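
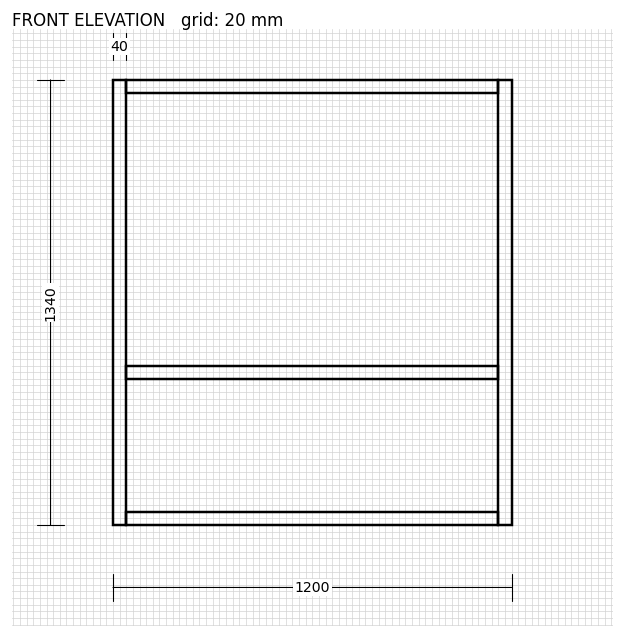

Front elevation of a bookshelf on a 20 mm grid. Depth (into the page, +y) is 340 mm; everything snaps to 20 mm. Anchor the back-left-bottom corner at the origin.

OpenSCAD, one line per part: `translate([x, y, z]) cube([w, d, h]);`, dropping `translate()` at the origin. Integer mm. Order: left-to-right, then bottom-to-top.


cube([40, 340, 1340]);
translate([40, 0, 0]) cube([1120, 340, 40]);
translate([40, 0, 440]) cube([1120, 340, 40]);
translate([40, 0, 1300]) cube([1120, 340, 40]);
translate([1160, 0, 0]) cube([40, 340, 1340]);


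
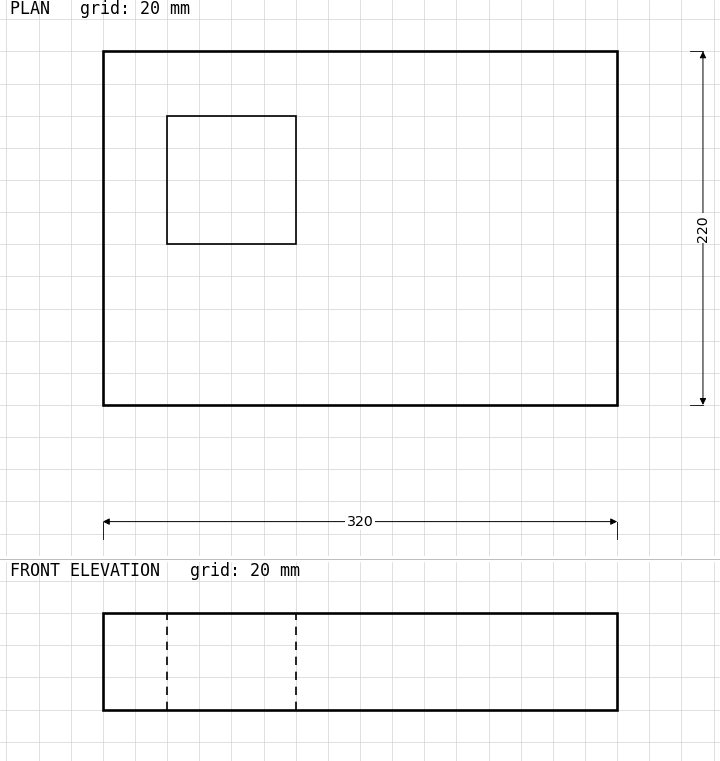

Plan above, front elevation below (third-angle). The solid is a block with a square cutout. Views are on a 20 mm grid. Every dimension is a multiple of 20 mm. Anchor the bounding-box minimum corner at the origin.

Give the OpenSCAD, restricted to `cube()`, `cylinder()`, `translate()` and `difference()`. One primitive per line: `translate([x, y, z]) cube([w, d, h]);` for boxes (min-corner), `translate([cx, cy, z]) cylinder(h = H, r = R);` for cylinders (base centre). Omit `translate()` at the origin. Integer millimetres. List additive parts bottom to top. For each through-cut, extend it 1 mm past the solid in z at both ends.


difference() {
  cube([320, 220, 60]);
  translate([40, 100, -1]) cube([80, 80, 62]);
}


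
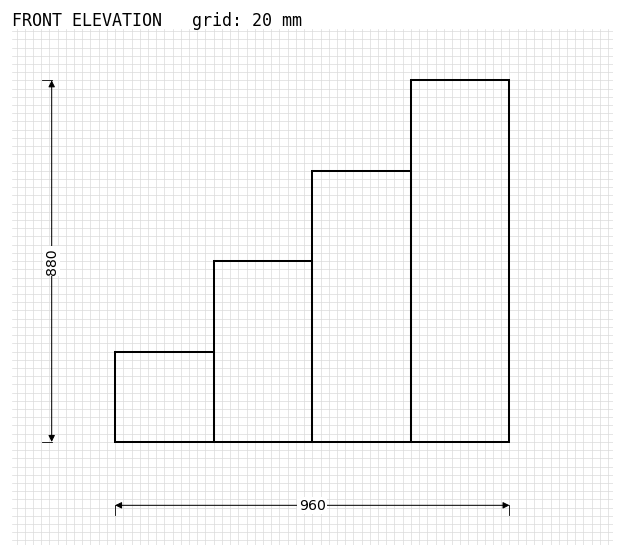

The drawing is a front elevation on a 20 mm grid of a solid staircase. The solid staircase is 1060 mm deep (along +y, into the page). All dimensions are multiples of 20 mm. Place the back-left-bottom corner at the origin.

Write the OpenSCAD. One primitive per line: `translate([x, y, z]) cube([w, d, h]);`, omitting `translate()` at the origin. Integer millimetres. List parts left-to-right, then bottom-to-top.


cube([240, 1060, 220]);
translate([240, 0, 0]) cube([240, 1060, 440]);
translate([480, 0, 0]) cube([240, 1060, 660]);
translate([720, 0, 0]) cube([240, 1060, 880]);


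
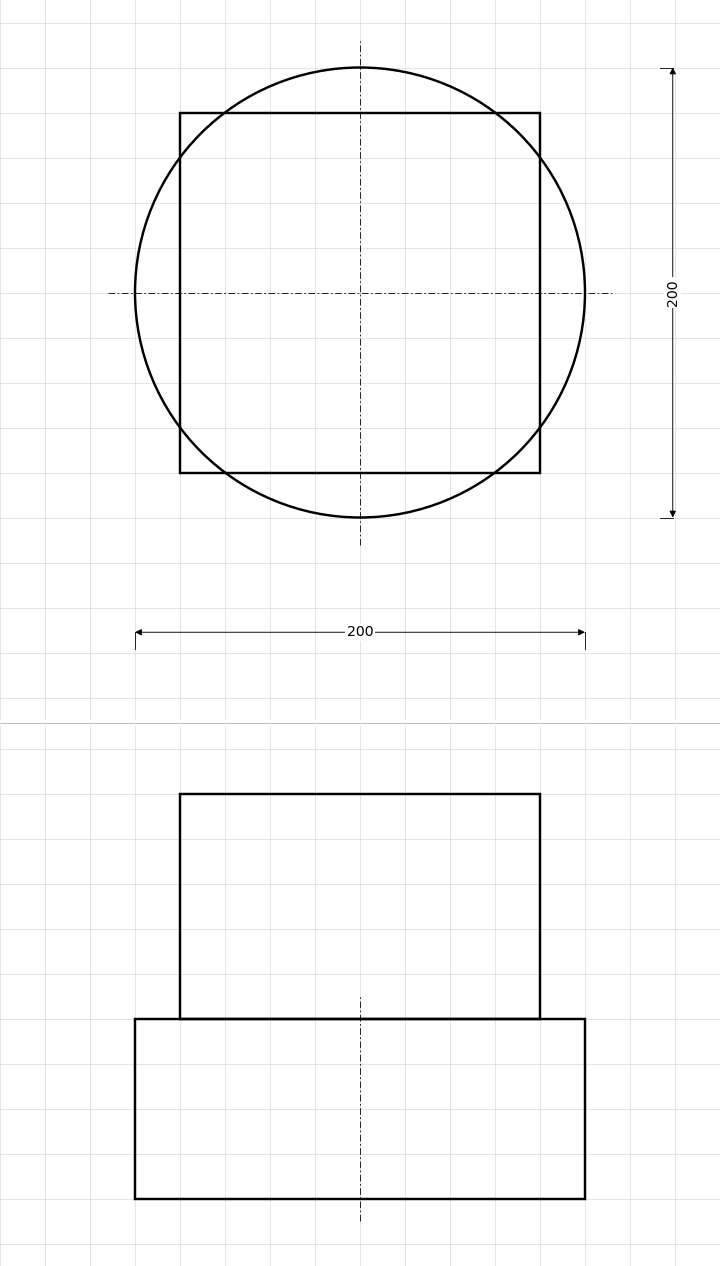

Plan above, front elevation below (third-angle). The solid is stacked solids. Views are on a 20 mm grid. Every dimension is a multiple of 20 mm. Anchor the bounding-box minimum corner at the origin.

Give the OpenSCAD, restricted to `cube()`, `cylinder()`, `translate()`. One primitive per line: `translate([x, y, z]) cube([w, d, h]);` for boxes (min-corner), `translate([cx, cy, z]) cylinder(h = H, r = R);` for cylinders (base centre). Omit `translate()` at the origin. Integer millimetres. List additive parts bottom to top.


translate([100, 100, 0]) cylinder(h = 80, r = 100);
translate([20, 20, 80]) cube([160, 160, 100]);


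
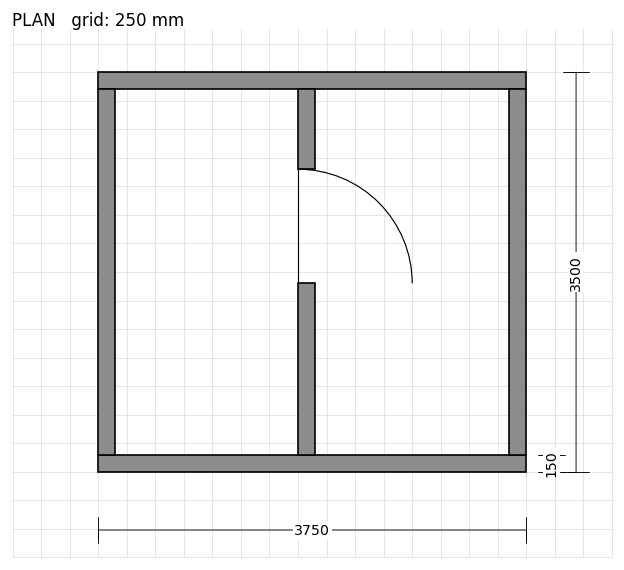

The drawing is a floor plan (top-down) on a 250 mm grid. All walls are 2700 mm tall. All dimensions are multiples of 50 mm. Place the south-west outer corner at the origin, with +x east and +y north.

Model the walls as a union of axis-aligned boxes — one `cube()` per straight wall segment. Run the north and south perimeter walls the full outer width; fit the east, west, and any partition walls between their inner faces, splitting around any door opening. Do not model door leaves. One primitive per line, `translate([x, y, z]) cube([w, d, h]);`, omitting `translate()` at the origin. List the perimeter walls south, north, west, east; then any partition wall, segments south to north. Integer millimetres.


cube([3750, 150, 2700]);
translate([0, 3350, 0]) cube([3750, 150, 2700]);
translate([0, 150, 0]) cube([150, 3200, 2700]);
translate([3600, 150, 0]) cube([150, 3200, 2700]);
translate([1750, 150, 0]) cube([150, 1500, 2700]);
translate([1750, 2650, 0]) cube([150, 700, 2700]);


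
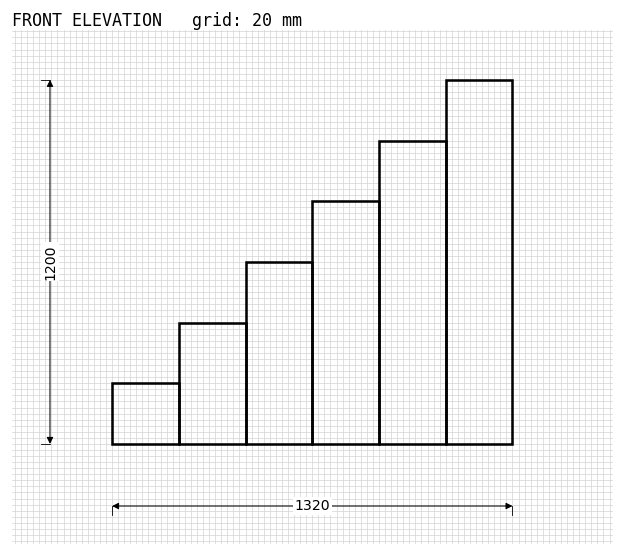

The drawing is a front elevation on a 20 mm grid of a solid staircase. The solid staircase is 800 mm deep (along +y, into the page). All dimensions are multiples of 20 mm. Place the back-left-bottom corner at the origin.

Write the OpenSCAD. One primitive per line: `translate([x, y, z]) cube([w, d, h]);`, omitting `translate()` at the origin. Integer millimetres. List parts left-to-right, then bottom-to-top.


cube([220, 800, 200]);
translate([220, 0, 0]) cube([220, 800, 400]);
translate([440, 0, 0]) cube([220, 800, 600]);
translate([660, 0, 0]) cube([220, 800, 800]);
translate([880, 0, 0]) cube([220, 800, 1000]);
translate([1100, 0, 0]) cube([220, 800, 1200]);


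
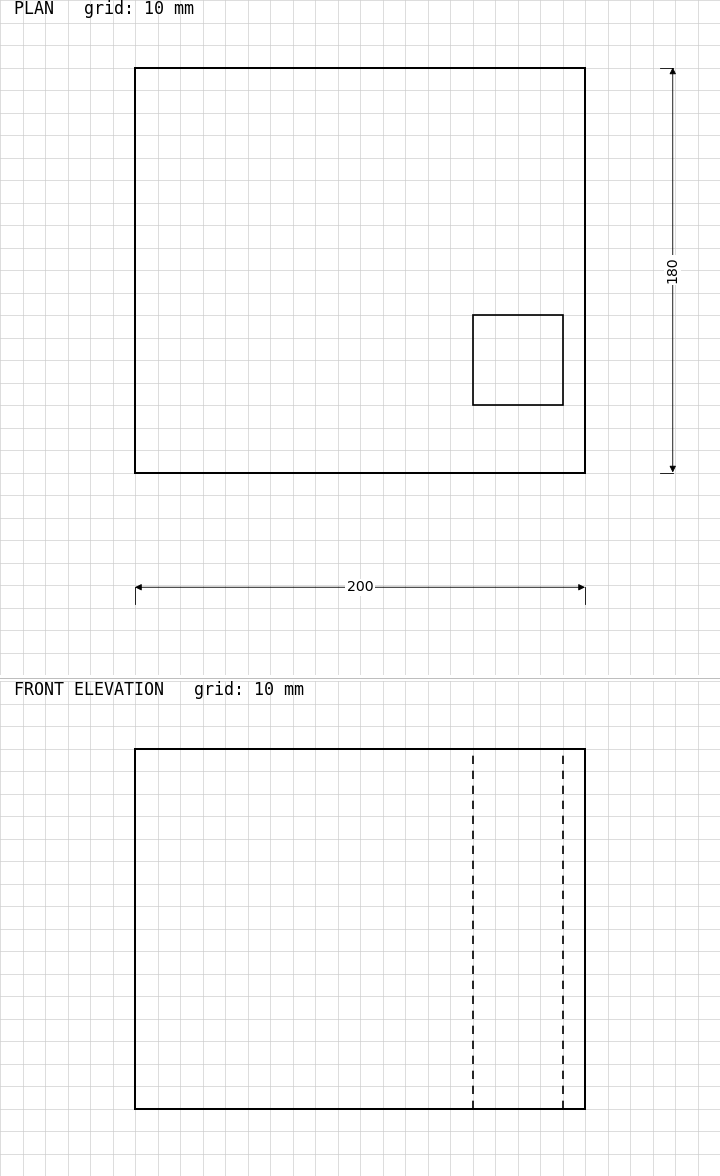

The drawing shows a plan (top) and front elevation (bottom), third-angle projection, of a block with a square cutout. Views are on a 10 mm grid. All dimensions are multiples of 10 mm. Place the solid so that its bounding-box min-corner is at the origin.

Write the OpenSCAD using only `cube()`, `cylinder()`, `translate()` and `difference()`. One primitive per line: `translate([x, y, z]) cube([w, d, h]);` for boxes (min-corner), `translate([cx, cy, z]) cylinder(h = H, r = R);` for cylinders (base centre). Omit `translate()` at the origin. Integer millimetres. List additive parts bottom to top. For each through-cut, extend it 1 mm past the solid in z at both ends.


difference() {
  cube([200, 180, 160]);
  translate([150, 30, -1]) cube([40, 40, 162]);
}


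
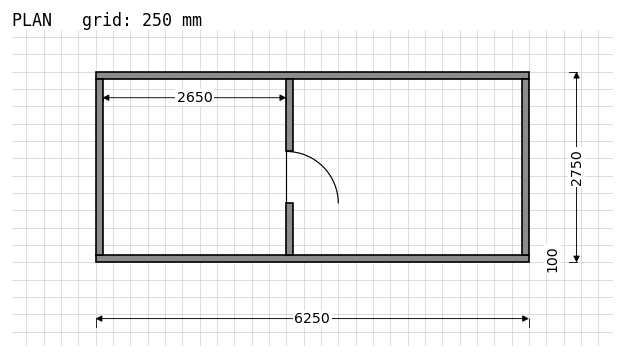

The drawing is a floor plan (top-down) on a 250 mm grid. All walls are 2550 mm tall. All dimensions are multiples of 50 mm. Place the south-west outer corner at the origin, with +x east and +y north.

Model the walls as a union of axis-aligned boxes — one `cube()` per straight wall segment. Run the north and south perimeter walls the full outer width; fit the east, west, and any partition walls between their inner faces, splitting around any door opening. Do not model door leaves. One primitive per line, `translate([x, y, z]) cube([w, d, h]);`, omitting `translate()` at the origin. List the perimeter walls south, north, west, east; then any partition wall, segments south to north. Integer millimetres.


cube([6250, 100, 2550]);
translate([0, 2650, 0]) cube([6250, 100, 2550]);
translate([0, 100, 0]) cube([100, 2550, 2550]);
translate([6150, 100, 0]) cube([100, 2550, 2550]);
translate([2750, 100, 0]) cube([100, 750, 2550]);
translate([2750, 1600, 0]) cube([100, 1050, 2550]);


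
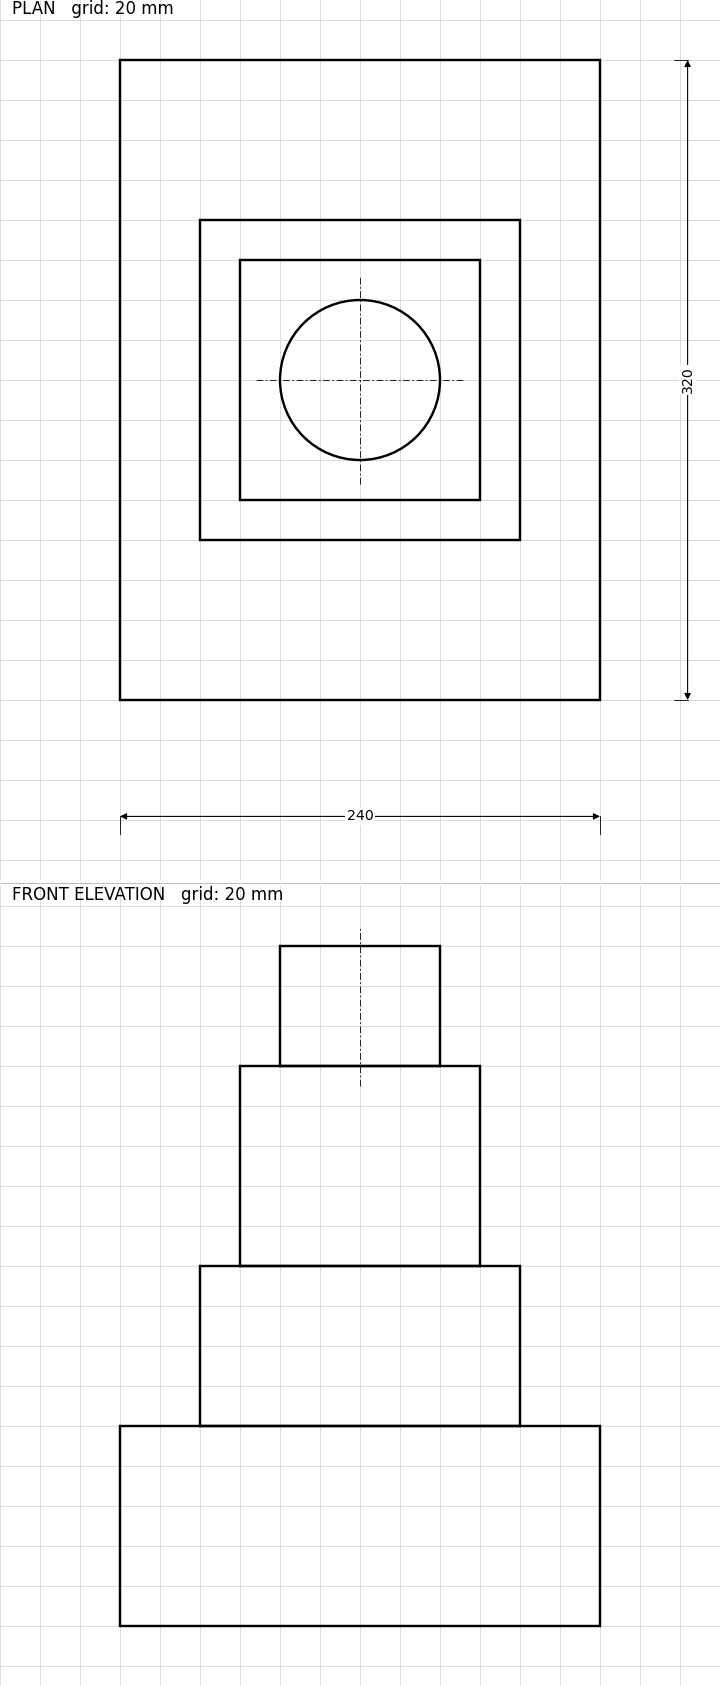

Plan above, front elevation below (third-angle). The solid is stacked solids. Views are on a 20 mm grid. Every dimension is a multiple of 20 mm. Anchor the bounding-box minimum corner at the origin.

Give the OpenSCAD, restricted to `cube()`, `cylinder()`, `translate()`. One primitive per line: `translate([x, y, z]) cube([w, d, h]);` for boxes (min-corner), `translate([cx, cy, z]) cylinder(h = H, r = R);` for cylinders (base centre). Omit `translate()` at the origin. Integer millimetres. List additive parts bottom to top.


cube([240, 320, 100]);
translate([40, 80, 100]) cube([160, 160, 80]);
translate([60, 100, 180]) cube([120, 120, 100]);
translate([120, 160, 280]) cylinder(h = 60, r = 40);


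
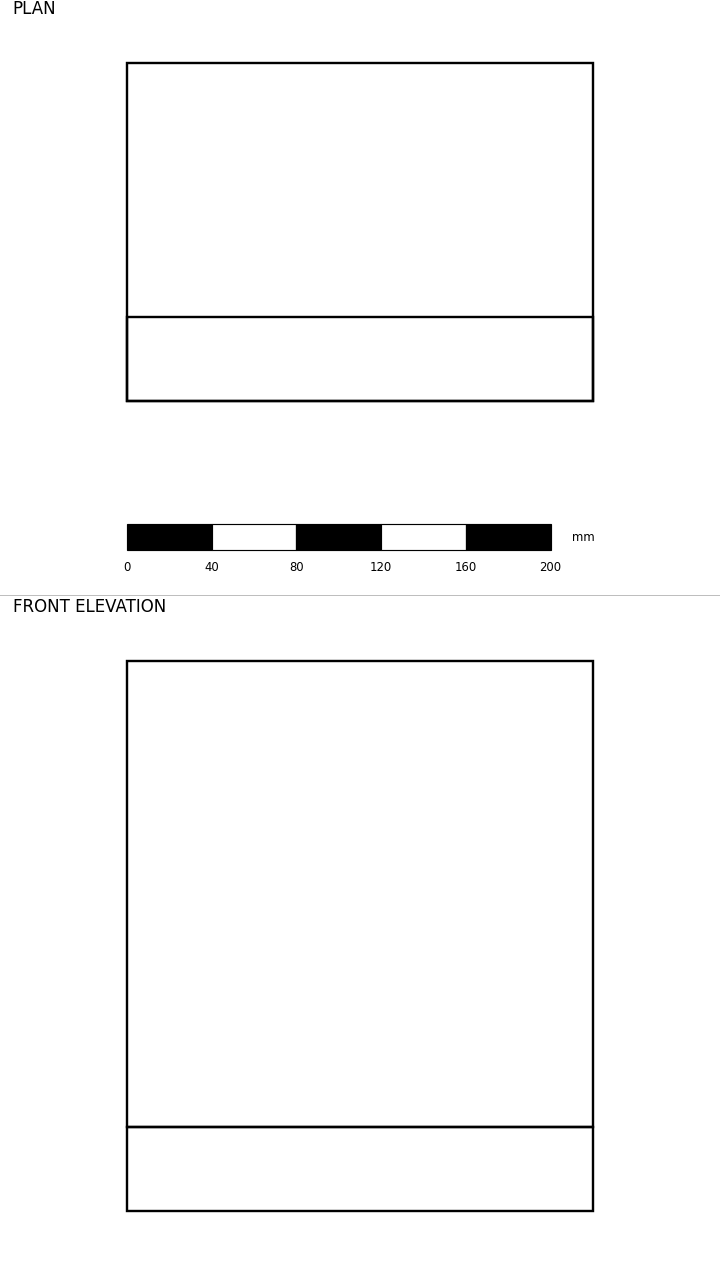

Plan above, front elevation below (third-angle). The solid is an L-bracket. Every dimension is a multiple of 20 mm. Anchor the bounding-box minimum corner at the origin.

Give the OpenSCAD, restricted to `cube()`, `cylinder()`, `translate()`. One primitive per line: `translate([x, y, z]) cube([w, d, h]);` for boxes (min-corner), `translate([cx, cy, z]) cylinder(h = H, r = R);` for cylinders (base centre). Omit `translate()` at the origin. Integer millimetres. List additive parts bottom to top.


cube([220, 160, 40]);
translate([0, 0, 40]) cube([220, 40, 220]);


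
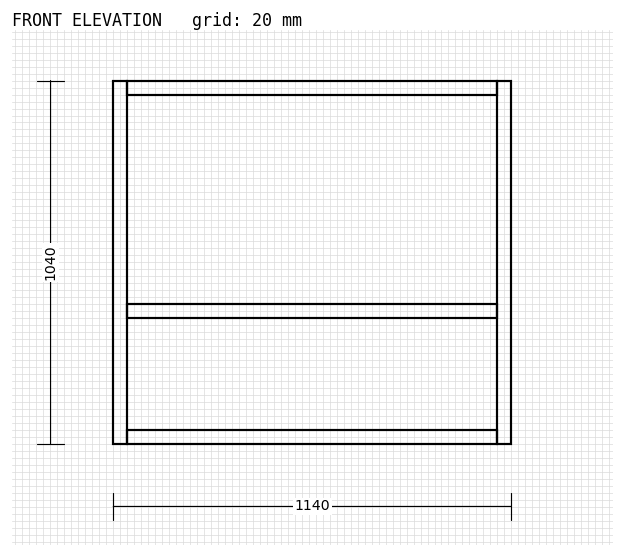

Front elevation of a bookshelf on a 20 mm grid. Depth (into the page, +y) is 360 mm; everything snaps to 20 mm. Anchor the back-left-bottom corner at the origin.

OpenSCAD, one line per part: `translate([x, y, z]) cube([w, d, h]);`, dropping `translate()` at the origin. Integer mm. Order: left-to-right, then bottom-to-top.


cube([40, 360, 1040]);
translate([40, 0, 0]) cube([1060, 360, 40]);
translate([40, 0, 360]) cube([1060, 360, 40]);
translate([40, 0, 1000]) cube([1060, 360, 40]);
translate([1100, 0, 0]) cube([40, 360, 1040]);


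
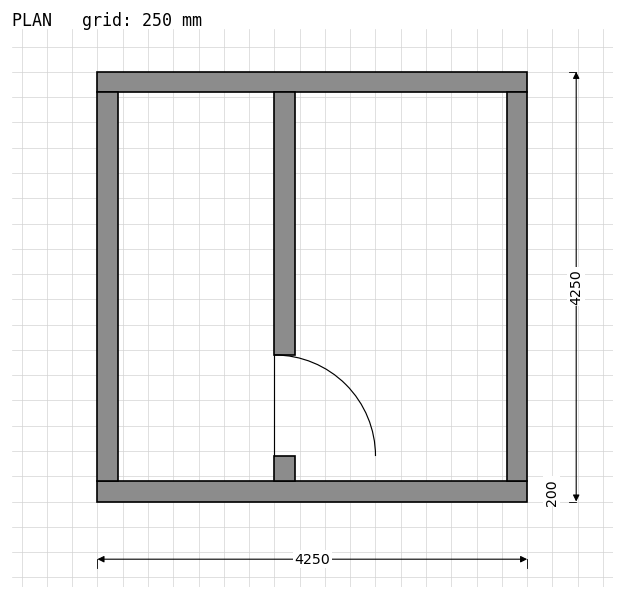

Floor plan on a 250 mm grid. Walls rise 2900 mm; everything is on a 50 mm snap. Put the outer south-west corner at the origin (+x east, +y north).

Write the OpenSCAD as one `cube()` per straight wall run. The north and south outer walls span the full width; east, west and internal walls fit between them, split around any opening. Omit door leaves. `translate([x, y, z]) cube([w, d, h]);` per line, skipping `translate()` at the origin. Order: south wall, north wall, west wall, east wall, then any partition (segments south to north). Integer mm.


cube([4250, 200, 2900]);
translate([0, 4050, 0]) cube([4250, 200, 2900]);
translate([0, 200, 0]) cube([200, 3850, 2900]);
translate([4050, 200, 0]) cube([200, 3850, 2900]);
translate([1750, 200, 0]) cube([200, 250, 2900]);
translate([1750, 1450, 0]) cube([200, 2600, 2900]);


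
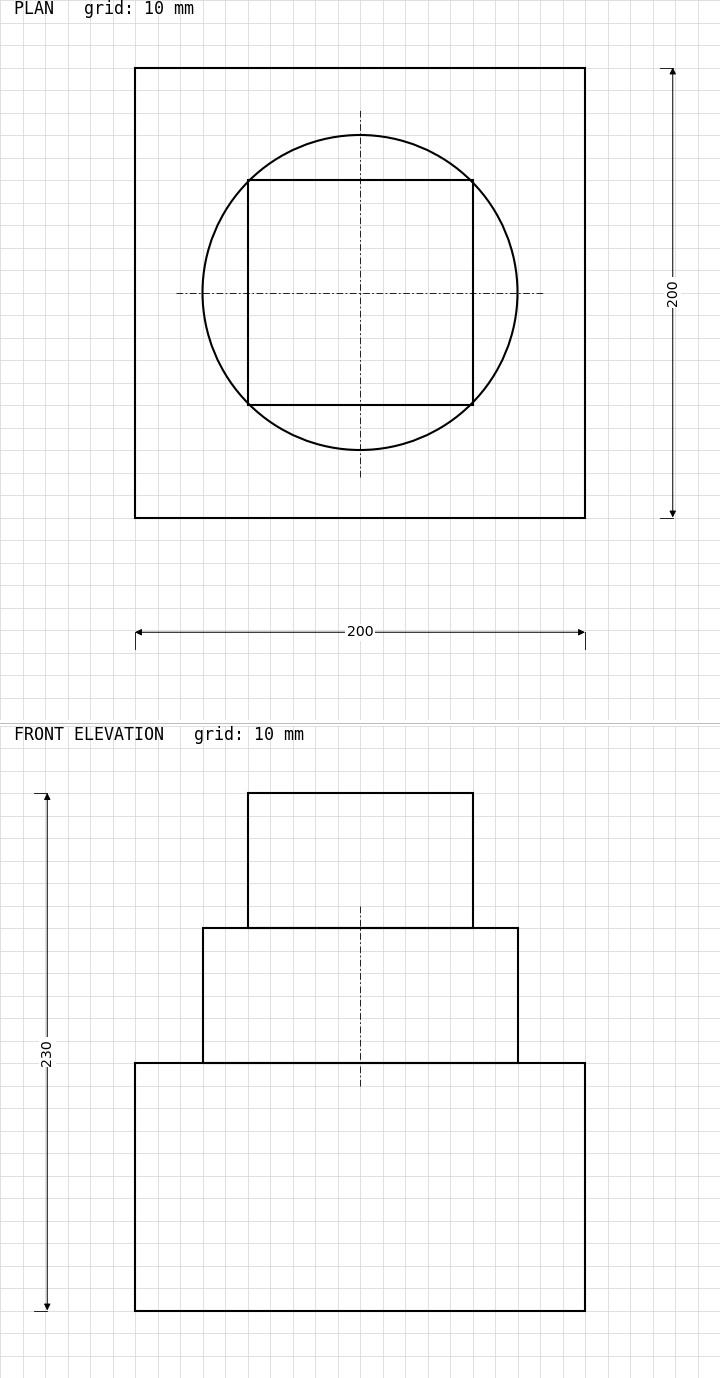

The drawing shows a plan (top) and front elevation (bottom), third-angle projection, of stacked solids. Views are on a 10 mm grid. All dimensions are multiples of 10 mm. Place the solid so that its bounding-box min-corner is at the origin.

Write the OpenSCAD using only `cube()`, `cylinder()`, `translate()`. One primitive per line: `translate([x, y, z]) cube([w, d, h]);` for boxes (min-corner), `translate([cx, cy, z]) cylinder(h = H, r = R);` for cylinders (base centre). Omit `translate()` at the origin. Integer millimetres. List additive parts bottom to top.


cube([200, 200, 110]);
translate([100, 100, 110]) cylinder(h = 60, r = 70);
translate([50, 50, 170]) cube([100, 100, 60]);


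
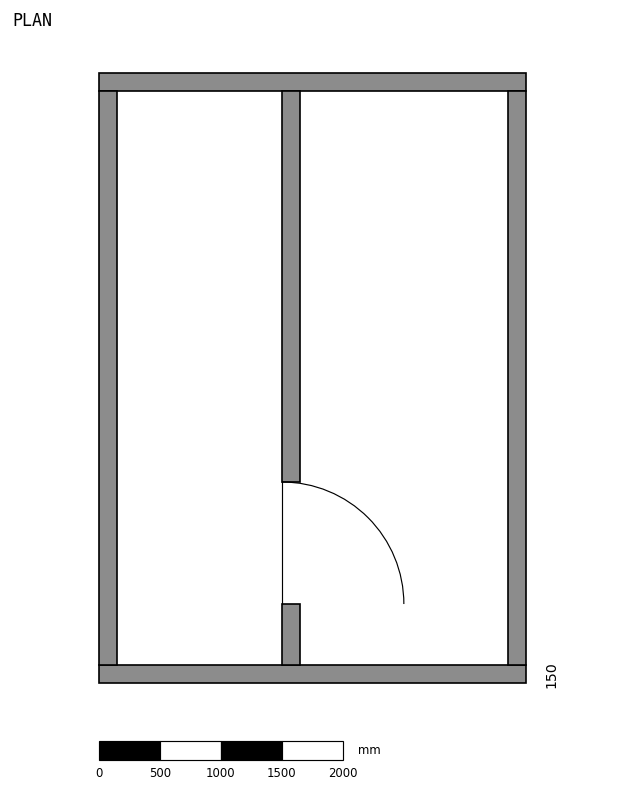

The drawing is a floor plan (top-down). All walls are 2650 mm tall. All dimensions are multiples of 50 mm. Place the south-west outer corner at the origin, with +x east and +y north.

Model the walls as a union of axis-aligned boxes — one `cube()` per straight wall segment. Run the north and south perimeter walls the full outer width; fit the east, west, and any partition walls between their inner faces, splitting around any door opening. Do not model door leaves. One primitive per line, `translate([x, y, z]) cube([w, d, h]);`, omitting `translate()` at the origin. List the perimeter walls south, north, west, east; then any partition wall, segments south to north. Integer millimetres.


cube([3500, 150, 2650]);
translate([0, 4850, 0]) cube([3500, 150, 2650]);
translate([0, 150, 0]) cube([150, 4700, 2650]);
translate([3350, 150, 0]) cube([150, 4700, 2650]);
translate([1500, 150, 0]) cube([150, 500, 2650]);
translate([1500, 1650, 0]) cube([150, 3200, 2650]);


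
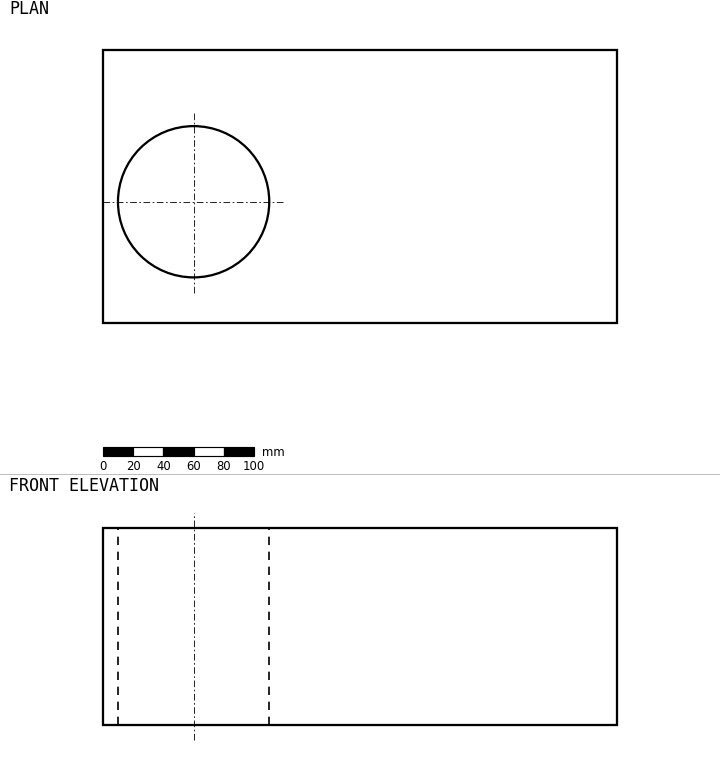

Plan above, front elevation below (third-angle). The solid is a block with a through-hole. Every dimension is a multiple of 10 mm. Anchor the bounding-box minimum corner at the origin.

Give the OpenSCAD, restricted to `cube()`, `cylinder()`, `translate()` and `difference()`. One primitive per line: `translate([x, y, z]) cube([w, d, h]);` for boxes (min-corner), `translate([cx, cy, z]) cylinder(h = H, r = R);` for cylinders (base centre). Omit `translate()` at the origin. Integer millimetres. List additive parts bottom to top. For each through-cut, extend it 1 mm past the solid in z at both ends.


difference() {
  cube([340, 180, 130]);
  translate([60, 80, -1]) cylinder(h = 132, r = 50);
}


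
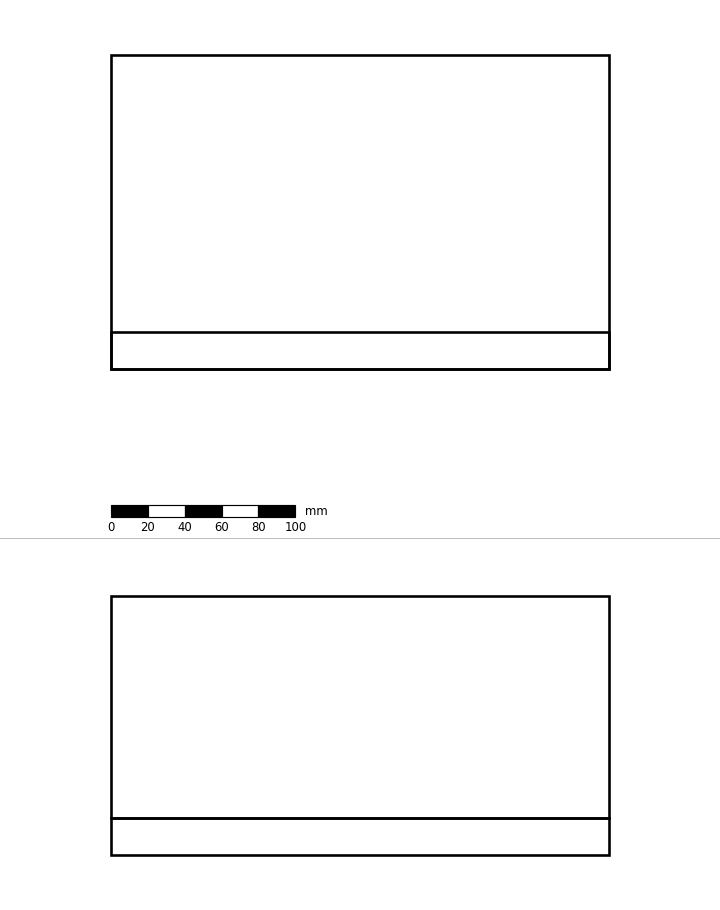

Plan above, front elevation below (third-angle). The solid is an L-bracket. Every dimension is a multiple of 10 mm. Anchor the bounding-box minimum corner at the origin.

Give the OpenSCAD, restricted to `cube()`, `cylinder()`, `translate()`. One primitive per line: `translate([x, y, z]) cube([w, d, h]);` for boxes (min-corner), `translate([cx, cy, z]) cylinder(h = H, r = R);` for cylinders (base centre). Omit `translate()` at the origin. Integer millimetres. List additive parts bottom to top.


cube([270, 170, 20]);
translate([0, 0, 20]) cube([270, 20, 120]);


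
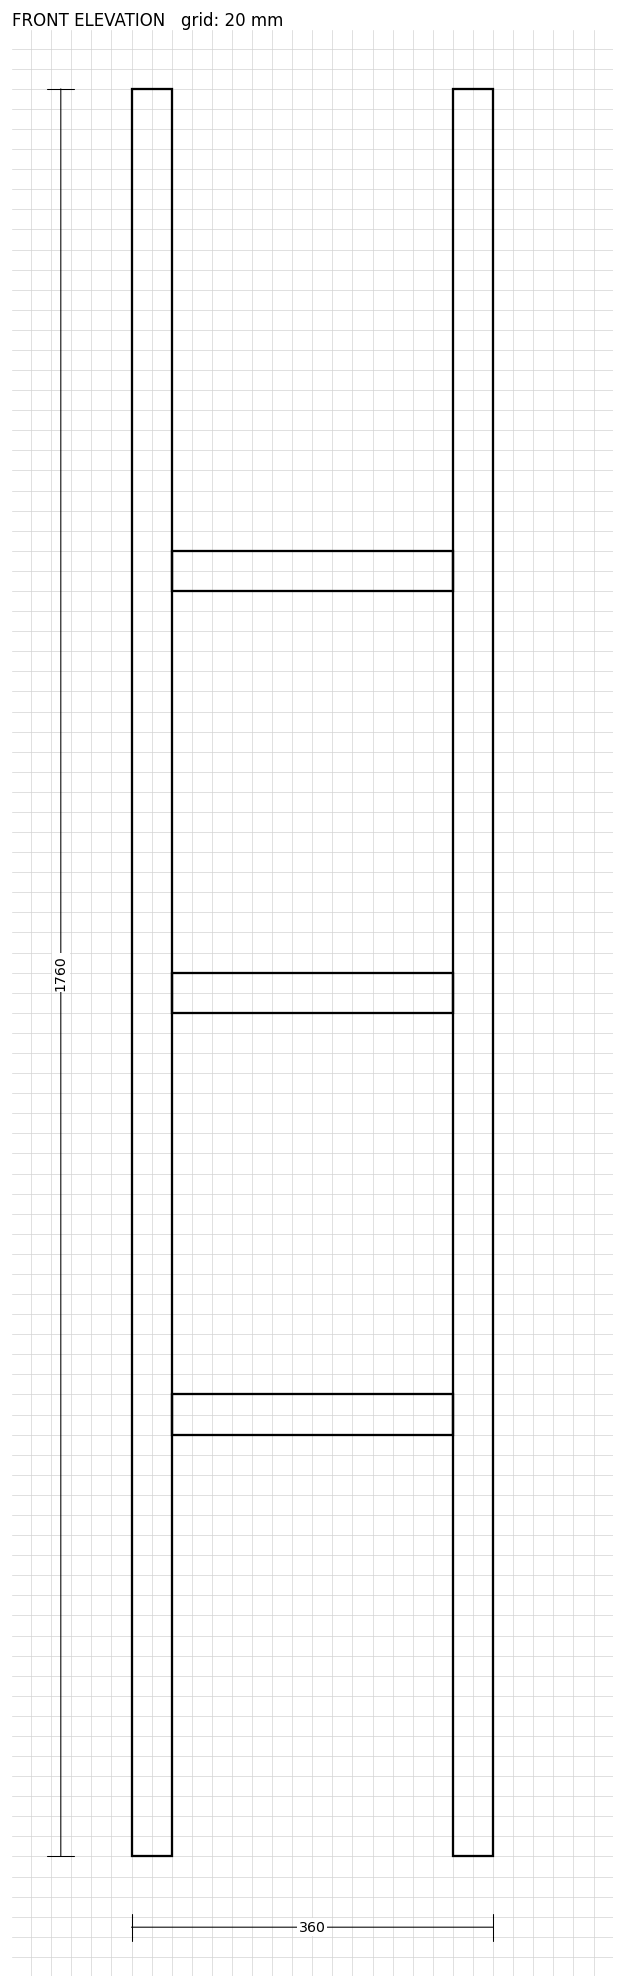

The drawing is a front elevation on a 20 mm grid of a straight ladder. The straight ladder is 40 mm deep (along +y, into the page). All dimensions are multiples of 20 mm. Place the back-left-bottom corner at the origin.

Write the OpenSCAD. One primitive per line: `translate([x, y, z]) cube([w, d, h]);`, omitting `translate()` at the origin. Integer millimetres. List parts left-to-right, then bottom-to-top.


cube([40, 40, 1760]);
translate([40, 0, 420]) cube([280, 40, 40]);
translate([40, 0, 840]) cube([280, 40, 40]);
translate([40, 0, 1260]) cube([280, 40, 40]);
translate([320, 0, 0]) cube([40, 40, 1760]);


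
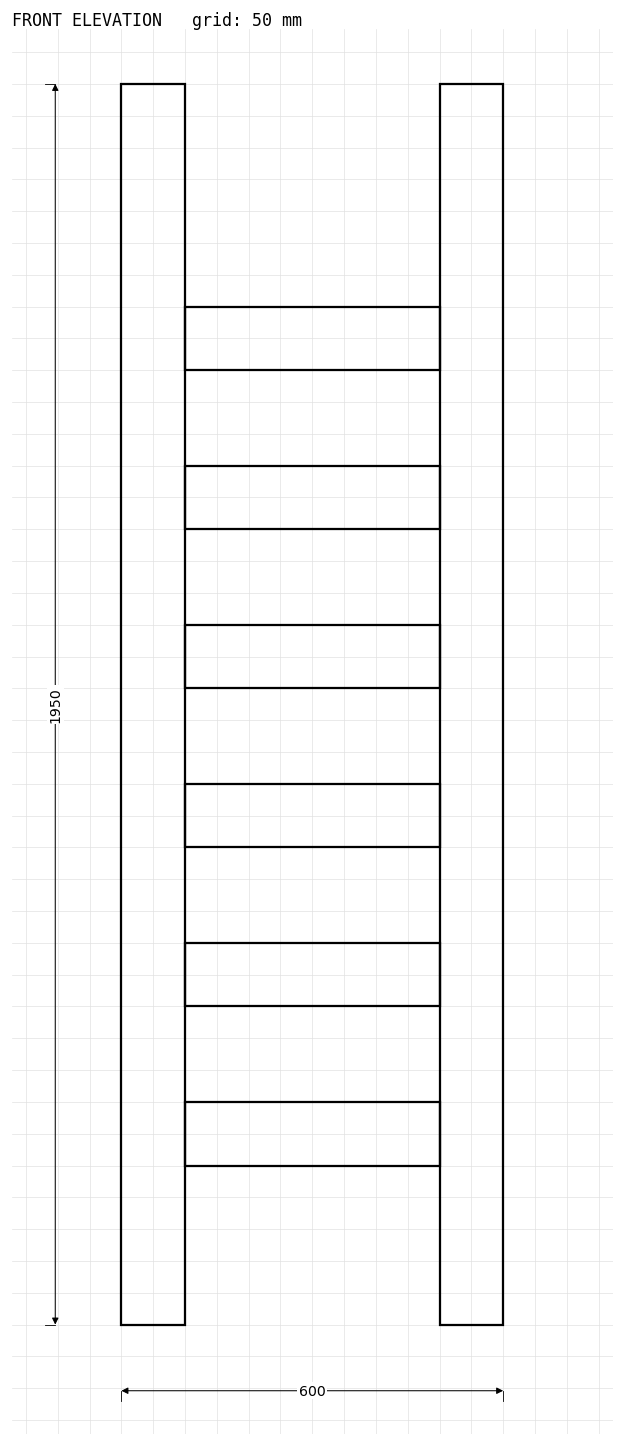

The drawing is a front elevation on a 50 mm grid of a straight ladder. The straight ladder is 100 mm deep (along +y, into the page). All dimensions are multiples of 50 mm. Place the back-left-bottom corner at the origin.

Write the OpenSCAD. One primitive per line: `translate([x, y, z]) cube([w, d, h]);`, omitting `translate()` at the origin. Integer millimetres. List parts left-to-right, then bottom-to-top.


cube([100, 100, 1950]);
translate([100, 0, 250]) cube([400, 100, 100]);
translate([100, 0, 500]) cube([400, 100, 100]);
translate([100, 0, 750]) cube([400, 100, 100]);
translate([100, 0, 1000]) cube([400, 100, 100]);
translate([100, 0, 1250]) cube([400, 100, 100]);
translate([100, 0, 1500]) cube([400, 100, 100]);
translate([500, 0, 0]) cube([100, 100, 1950]);


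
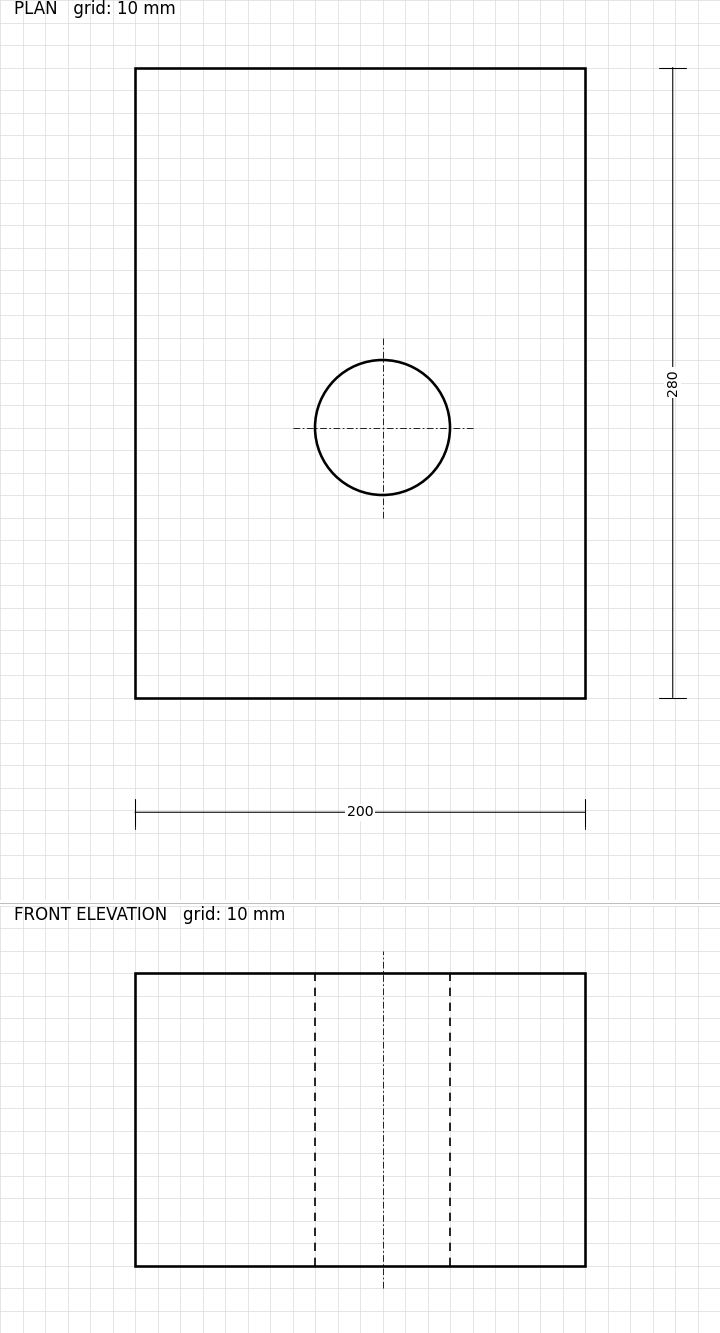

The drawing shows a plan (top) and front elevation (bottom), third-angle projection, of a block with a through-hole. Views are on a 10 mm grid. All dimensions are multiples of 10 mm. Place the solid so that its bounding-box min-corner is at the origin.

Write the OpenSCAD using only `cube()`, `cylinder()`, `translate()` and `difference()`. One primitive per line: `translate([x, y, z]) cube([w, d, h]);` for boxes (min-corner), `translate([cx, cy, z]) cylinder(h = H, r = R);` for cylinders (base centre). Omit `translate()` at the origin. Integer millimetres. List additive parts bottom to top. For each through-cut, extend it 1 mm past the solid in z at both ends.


difference() {
  cube([200, 280, 130]);
  translate([110, 120, -1]) cylinder(h = 132, r = 30);
}


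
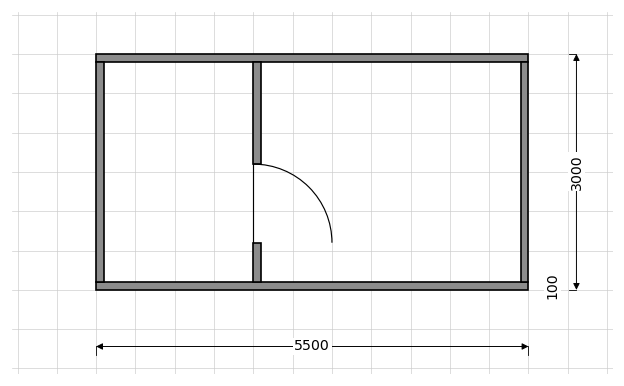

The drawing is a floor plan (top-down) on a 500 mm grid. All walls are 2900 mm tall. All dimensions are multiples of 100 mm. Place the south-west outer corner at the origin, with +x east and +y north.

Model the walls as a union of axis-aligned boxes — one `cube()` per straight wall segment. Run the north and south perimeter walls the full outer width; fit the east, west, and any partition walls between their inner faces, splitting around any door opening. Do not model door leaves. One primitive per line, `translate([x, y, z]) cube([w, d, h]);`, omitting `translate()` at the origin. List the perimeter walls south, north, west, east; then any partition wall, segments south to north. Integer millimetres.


cube([5500, 100, 2900]);
translate([0, 2900, 0]) cube([5500, 100, 2900]);
translate([0, 100, 0]) cube([100, 2800, 2900]);
translate([5400, 100, 0]) cube([100, 2800, 2900]);
translate([2000, 100, 0]) cube([100, 500, 2900]);
translate([2000, 1600, 0]) cube([100, 1300, 2900]);


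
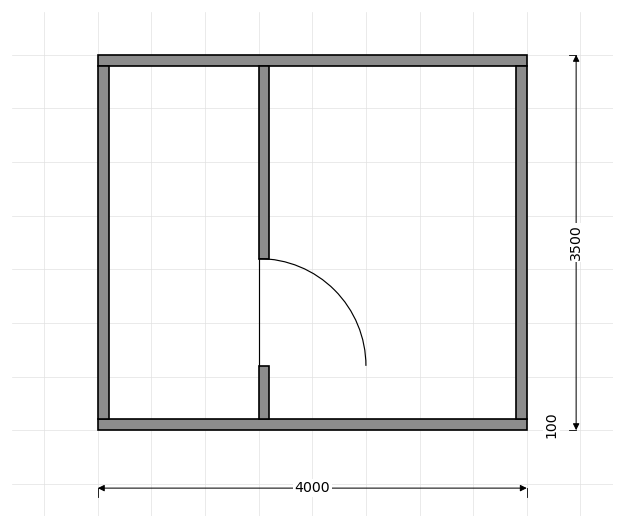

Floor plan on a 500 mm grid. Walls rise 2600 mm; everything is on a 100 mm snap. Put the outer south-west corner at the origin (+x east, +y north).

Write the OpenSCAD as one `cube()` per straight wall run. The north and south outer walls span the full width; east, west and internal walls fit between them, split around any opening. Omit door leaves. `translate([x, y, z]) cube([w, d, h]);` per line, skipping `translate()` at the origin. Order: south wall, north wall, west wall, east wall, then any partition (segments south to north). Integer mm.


cube([4000, 100, 2600]);
translate([0, 3400, 0]) cube([4000, 100, 2600]);
translate([0, 100, 0]) cube([100, 3300, 2600]);
translate([3900, 100, 0]) cube([100, 3300, 2600]);
translate([1500, 100, 0]) cube([100, 500, 2600]);
translate([1500, 1600, 0]) cube([100, 1800, 2600]);


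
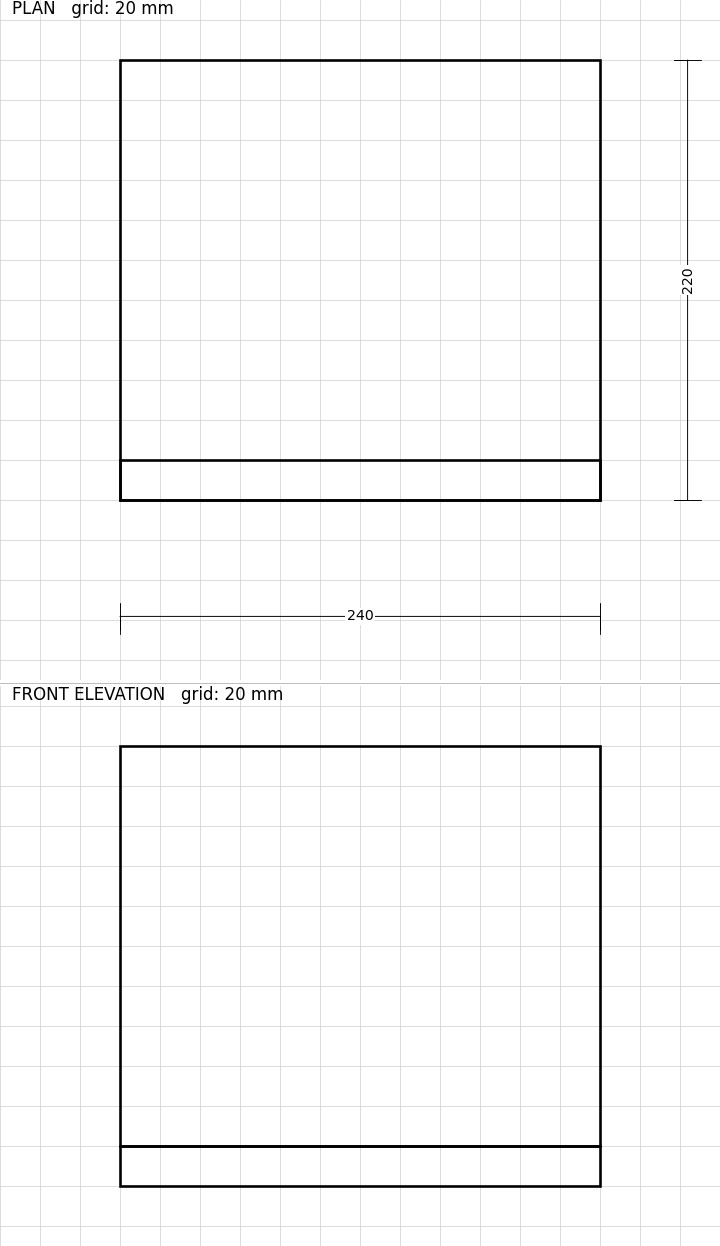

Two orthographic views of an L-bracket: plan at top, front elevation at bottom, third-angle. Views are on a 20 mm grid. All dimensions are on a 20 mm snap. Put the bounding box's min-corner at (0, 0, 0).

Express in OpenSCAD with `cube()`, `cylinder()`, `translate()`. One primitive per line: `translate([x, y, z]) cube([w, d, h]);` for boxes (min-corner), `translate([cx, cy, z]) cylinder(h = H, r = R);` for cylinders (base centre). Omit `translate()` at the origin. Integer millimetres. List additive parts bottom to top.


cube([240, 220, 20]);
translate([0, 0, 20]) cube([240, 20, 200]);


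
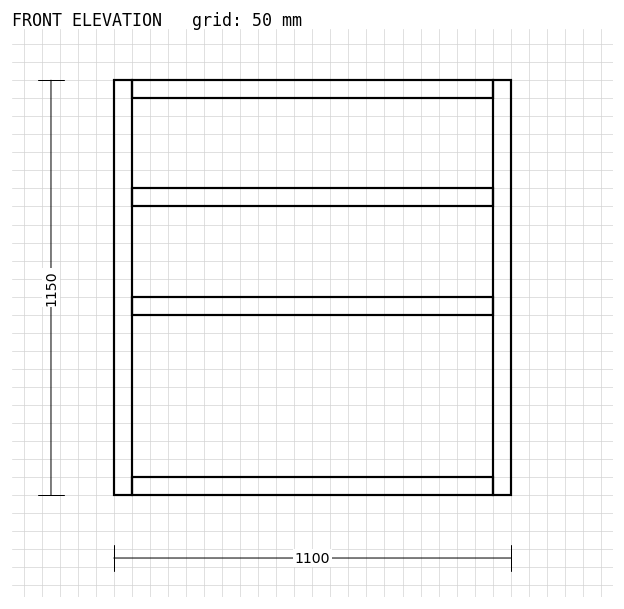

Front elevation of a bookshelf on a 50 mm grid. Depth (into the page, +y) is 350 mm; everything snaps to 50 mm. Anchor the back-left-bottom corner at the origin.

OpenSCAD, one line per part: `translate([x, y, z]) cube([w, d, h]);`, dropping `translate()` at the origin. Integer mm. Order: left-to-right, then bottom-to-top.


cube([50, 350, 1150]);
translate([50, 0, 0]) cube([1000, 350, 50]);
translate([50, 0, 500]) cube([1000, 350, 50]);
translate([50, 0, 800]) cube([1000, 350, 50]);
translate([50, 0, 1100]) cube([1000, 350, 50]);
translate([1050, 0, 0]) cube([50, 350, 1150]);


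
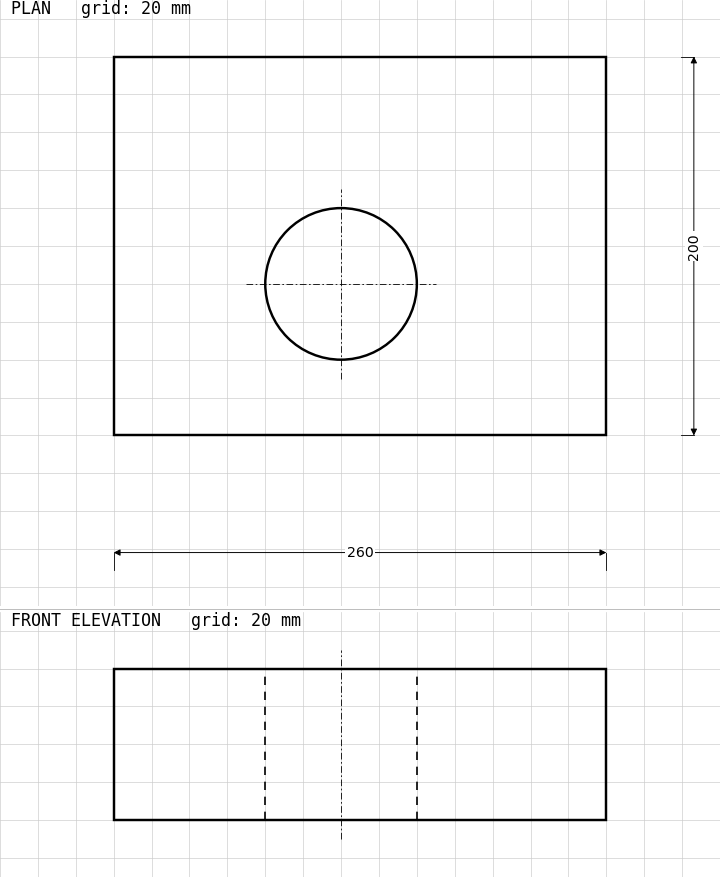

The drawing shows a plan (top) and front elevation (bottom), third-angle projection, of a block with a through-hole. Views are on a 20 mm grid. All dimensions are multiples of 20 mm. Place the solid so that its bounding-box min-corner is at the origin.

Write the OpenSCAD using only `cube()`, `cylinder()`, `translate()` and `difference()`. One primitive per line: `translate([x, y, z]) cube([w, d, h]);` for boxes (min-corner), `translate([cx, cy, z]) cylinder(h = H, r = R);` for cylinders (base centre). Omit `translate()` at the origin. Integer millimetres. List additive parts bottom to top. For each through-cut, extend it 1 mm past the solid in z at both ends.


difference() {
  cube([260, 200, 80]);
  translate([120, 80, -1]) cylinder(h = 82, r = 40);
}


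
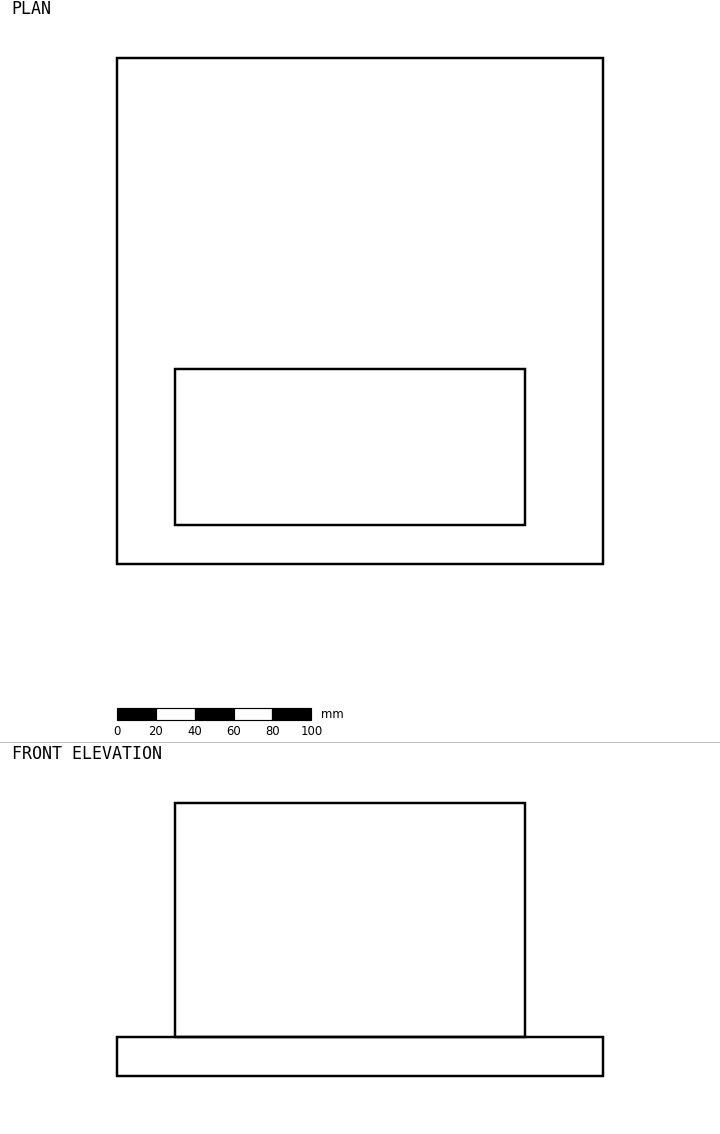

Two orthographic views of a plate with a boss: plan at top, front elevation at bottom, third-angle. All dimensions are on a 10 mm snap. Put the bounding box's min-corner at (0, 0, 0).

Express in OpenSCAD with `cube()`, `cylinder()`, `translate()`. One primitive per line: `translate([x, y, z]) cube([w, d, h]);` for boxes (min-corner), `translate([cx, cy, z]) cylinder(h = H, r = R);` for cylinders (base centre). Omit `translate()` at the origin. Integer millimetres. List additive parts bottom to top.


cube([250, 260, 20]);
translate([30, 20, 20]) cube([180, 80, 120]);


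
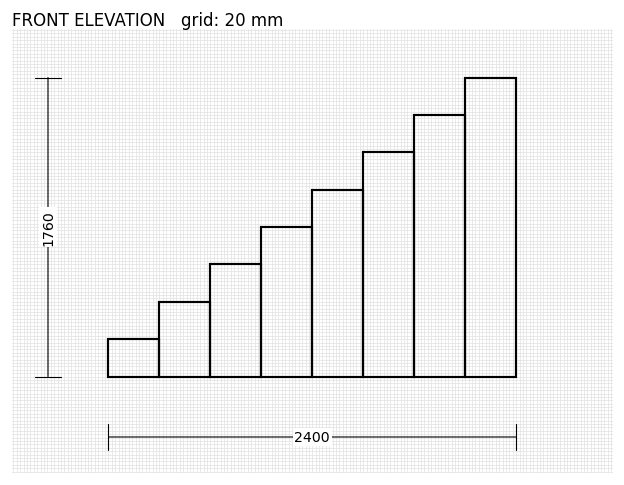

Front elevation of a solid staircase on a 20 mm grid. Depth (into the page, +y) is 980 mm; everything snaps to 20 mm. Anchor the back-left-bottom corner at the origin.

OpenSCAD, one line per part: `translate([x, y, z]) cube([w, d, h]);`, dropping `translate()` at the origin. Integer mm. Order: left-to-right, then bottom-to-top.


cube([300, 980, 220]);
translate([300, 0, 0]) cube([300, 980, 440]);
translate([600, 0, 0]) cube([300, 980, 660]);
translate([900, 0, 0]) cube([300, 980, 880]);
translate([1200, 0, 0]) cube([300, 980, 1100]);
translate([1500, 0, 0]) cube([300, 980, 1320]);
translate([1800, 0, 0]) cube([300, 980, 1540]);
translate([2100, 0, 0]) cube([300, 980, 1760]);


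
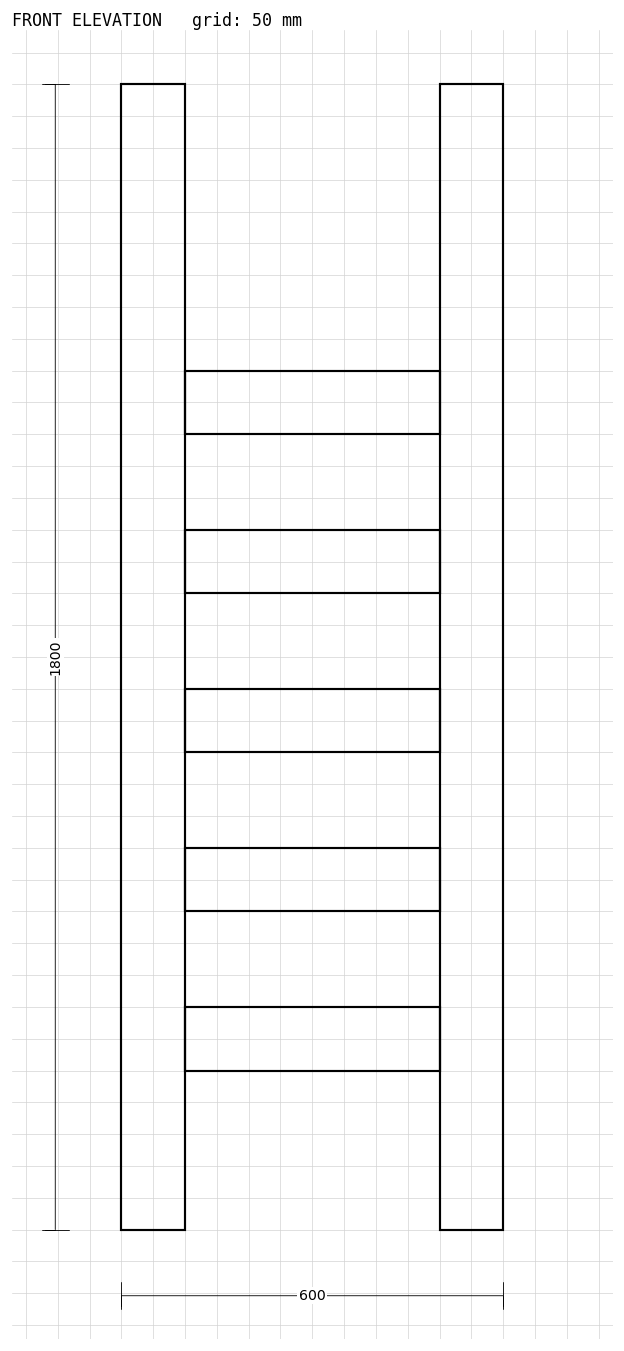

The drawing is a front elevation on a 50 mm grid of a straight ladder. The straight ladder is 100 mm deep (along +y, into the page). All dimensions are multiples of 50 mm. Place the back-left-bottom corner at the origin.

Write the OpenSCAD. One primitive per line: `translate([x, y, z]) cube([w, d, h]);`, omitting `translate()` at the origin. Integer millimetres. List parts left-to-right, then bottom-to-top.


cube([100, 100, 1800]);
translate([100, 0, 250]) cube([400, 100, 100]);
translate([100, 0, 500]) cube([400, 100, 100]);
translate([100, 0, 750]) cube([400, 100, 100]);
translate([100, 0, 1000]) cube([400, 100, 100]);
translate([100, 0, 1250]) cube([400, 100, 100]);
translate([500, 0, 0]) cube([100, 100, 1800]);


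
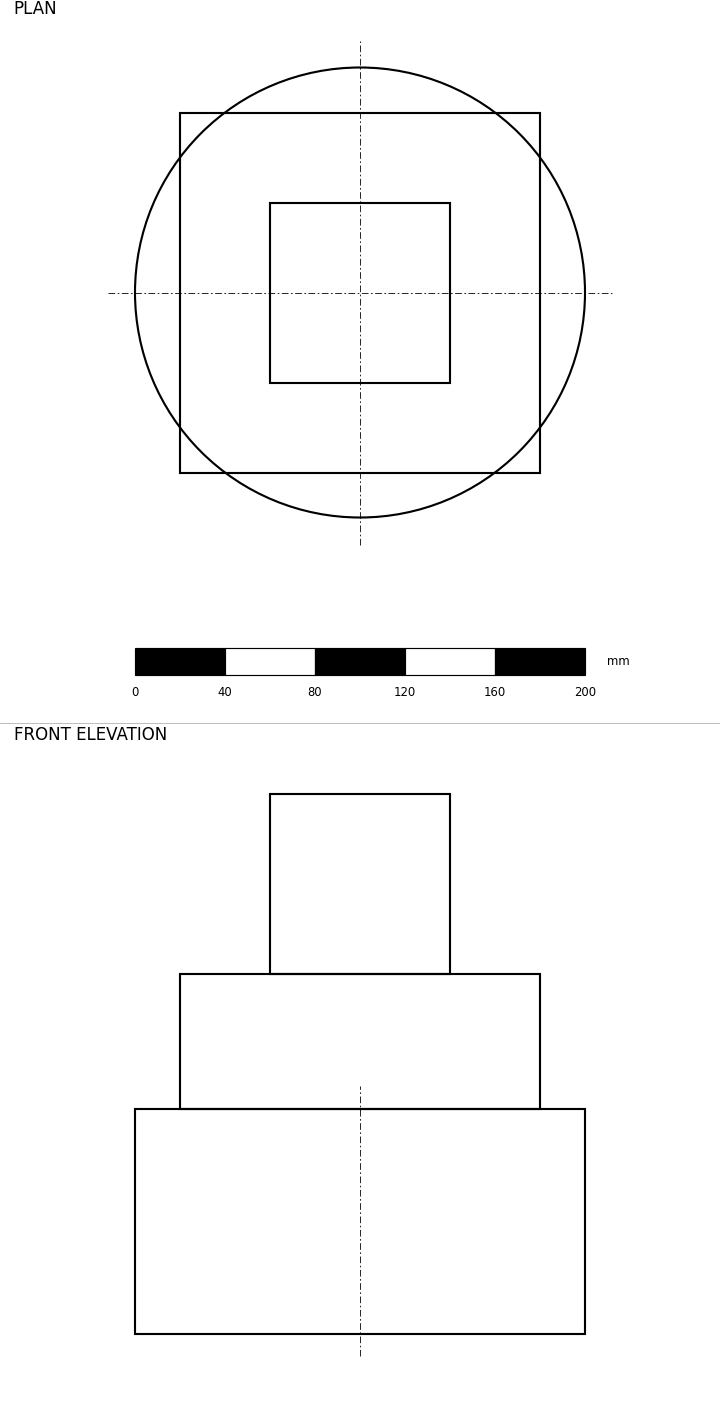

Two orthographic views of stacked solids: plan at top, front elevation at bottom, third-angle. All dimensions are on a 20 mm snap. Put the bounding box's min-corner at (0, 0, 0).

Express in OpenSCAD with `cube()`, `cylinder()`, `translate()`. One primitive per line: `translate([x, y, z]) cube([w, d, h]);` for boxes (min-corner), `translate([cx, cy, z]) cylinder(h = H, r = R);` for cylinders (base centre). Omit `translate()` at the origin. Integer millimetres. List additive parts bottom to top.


translate([100, 100, 0]) cylinder(h = 100, r = 100);
translate([20, 20, 100]) cube([160, 160, 60]);
translate([60, 60, 160]) cube([80, 80, 80]);


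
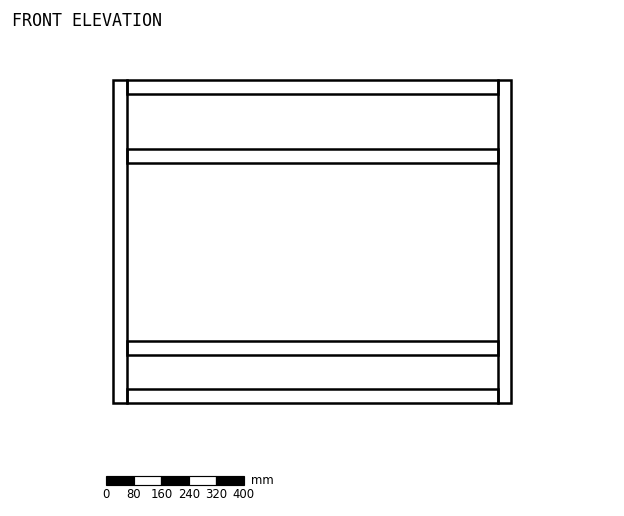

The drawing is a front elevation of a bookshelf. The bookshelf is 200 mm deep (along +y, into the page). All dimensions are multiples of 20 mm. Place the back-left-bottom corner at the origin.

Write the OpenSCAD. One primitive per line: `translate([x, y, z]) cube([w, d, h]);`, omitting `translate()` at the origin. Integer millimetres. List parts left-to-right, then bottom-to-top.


cube([40, 200, 940]);
translate([40, 0, 0]) cube([1080, 200, 40]);
translate([40, 0, 140]) cube([1080, 200, 40]);
translate([40, 0, 700]) cube([1080, 200, 40]);
translate([40, 0, 900]) cube([1080, 200, 40]);
translate([1120, 0, 0]) cube([40, 200, 940]);


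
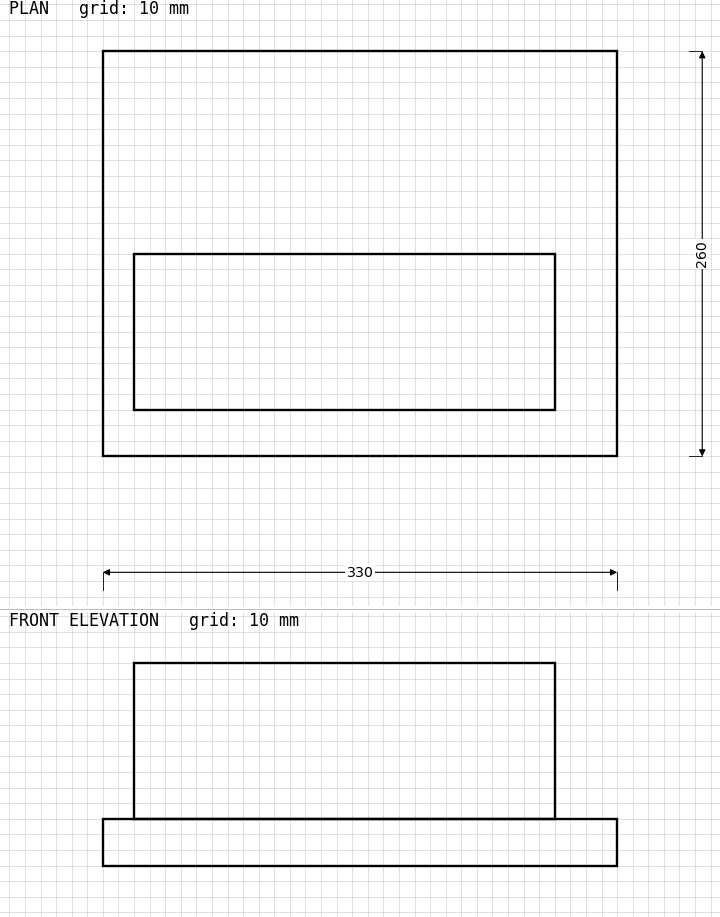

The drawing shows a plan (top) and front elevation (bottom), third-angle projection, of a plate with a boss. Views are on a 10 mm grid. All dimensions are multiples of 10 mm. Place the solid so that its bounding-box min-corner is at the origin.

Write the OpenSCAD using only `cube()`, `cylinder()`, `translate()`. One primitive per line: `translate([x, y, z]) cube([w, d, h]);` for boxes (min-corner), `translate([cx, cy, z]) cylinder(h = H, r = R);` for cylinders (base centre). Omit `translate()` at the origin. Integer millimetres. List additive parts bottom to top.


cube([330, 260, 30]);
translate([20, 30, 30]) cube([270, 100, 100]);


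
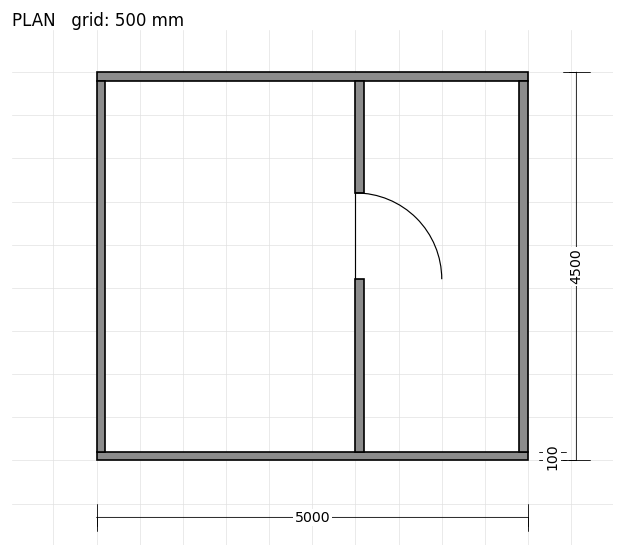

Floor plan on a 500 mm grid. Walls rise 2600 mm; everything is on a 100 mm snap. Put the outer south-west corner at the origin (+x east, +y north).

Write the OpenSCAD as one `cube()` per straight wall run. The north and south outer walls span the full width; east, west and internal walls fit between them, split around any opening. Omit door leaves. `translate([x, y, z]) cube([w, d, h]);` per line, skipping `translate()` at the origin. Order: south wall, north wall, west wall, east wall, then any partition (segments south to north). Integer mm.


cube([5000, 100, 2600]);
translate([0, 4400, 0]) cube([5000, 100, 2600]);
translate([0, 100, 0]) cube([100, 4300, 2600]);
translate([4900, 100, 0]) cube([100, 4300, 2600]);
translate([3000, 100, 0]) cube([100, 2000, 2600]);
translate([3000, 3100, 0]) cube([100, 1300, 2600]);


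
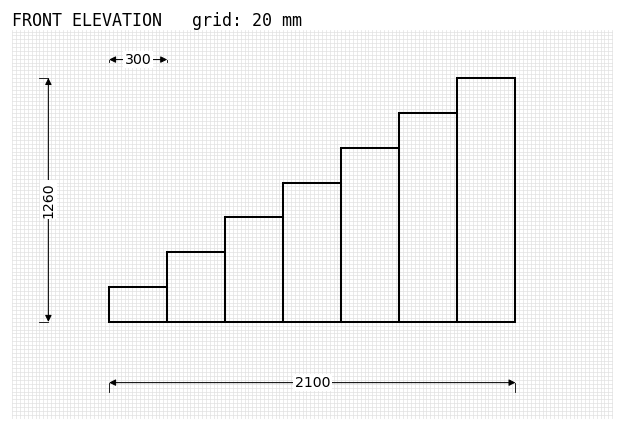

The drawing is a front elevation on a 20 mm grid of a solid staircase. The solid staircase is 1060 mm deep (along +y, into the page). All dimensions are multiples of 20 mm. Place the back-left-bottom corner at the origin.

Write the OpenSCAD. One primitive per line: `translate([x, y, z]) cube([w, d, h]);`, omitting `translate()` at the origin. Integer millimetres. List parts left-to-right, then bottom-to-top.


cube([300, 1060, 180]);
translate([300, 0, 0]) cube([300, 1060, 360]);
translate([600, 0, 0]) cube([300, 1060, 540]);
translate([900, 0, 0]) cube([300, 1060, 720]);
translate([1200, 0, 0]) cube([300, 1060, 900]);
translate([1500, 0, 0]) cube([300, 1060, 1080]);
translate([1800, 0, 0]) cube([300, 1060, 1260]);


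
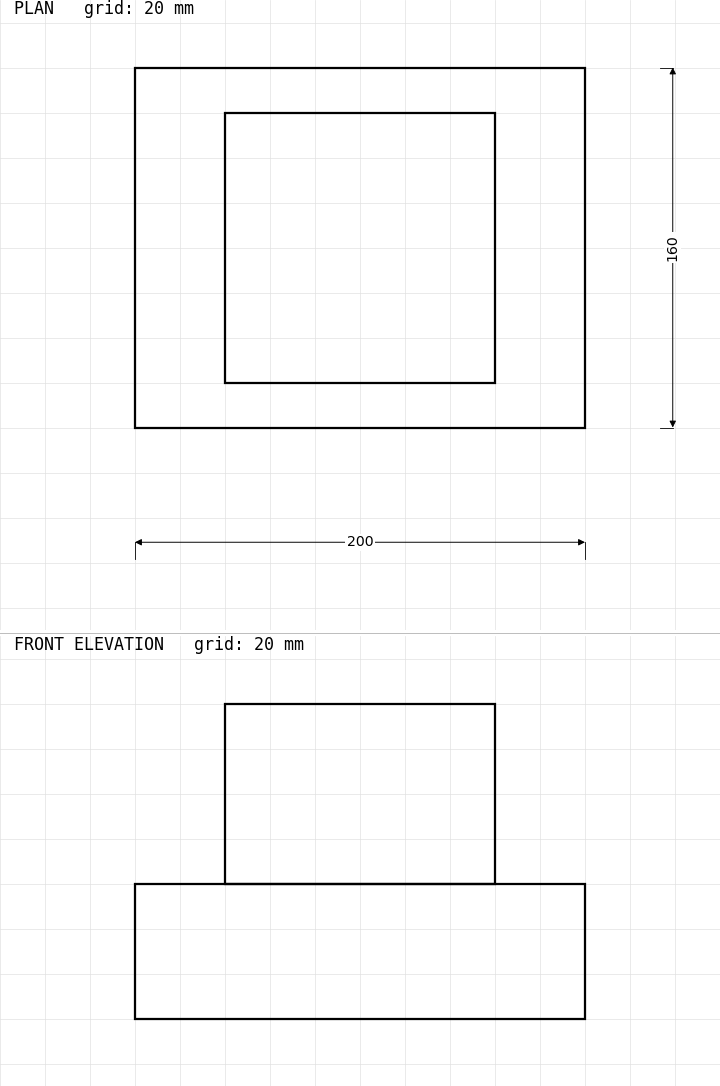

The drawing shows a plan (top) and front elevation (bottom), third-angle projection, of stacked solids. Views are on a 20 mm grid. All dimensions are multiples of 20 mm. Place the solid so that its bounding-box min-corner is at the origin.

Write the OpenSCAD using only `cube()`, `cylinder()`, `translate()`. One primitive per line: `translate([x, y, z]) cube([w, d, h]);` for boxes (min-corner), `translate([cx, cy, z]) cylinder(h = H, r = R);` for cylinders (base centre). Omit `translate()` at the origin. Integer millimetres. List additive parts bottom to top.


cube([200, 160, 60]);
translate([40, 20, 60]) cube([120, 120, 80]);


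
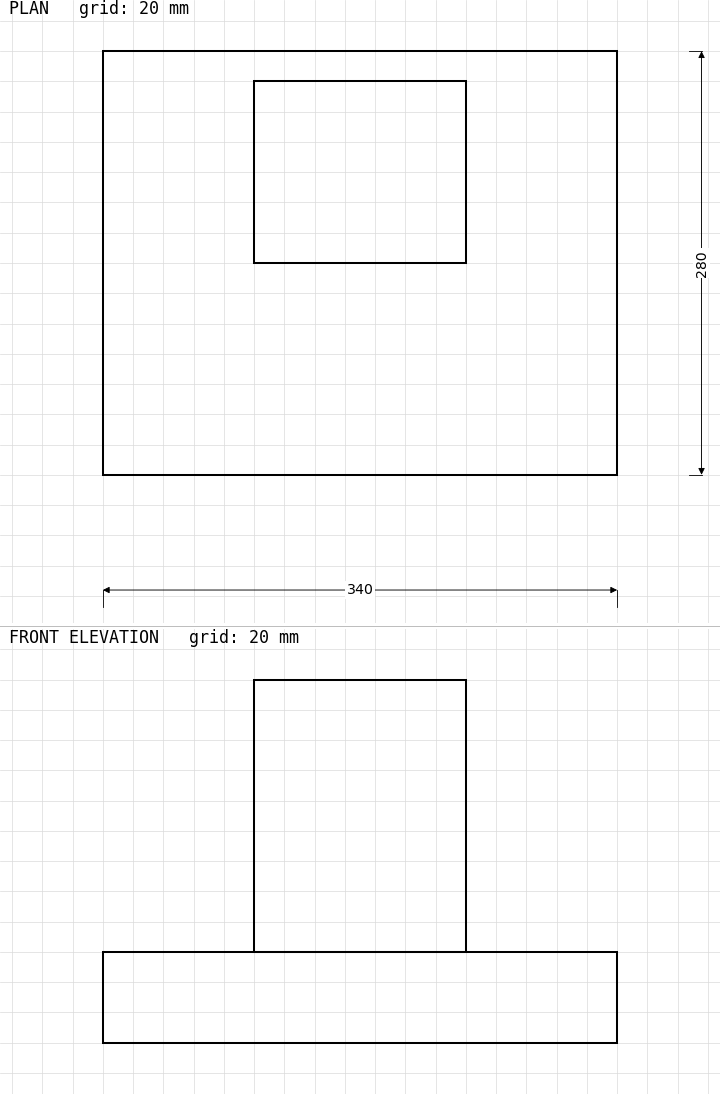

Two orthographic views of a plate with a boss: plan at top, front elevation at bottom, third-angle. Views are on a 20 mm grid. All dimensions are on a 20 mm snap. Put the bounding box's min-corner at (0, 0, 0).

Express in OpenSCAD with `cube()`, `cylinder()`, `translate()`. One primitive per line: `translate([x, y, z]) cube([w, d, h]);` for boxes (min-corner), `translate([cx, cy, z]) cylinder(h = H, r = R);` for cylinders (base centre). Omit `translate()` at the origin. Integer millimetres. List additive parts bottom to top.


cube([340, 280, 60]);
translate([100, 140, 60]) cube([140, 120, 180]);


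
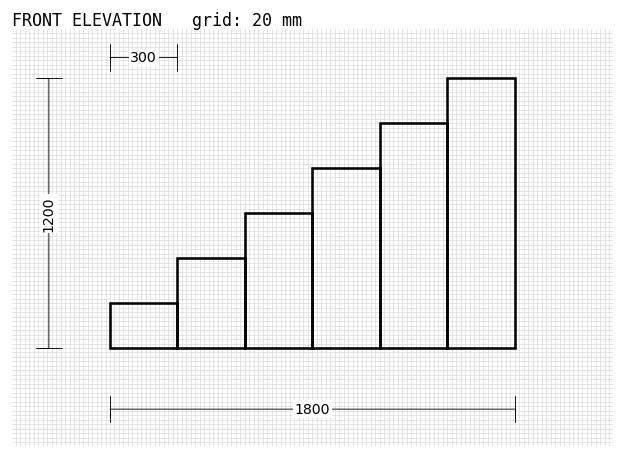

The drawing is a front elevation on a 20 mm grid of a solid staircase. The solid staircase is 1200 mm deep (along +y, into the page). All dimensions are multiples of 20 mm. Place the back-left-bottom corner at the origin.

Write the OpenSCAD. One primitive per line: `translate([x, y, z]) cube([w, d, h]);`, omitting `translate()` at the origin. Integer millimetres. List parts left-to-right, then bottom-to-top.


cube([300, 1200, 200]);
translate([300, 0, 0]) cube([300, 1200, 400]);
translate([600, 0, 0]) cube([300, 1200, 600]);
translate([900, 0, 0]) cube([300, 1200, 800]);
translate([1200, 0, 0]) cube([300, 1200, 1000]);
translate([1500, 0, 0]) cube([300, 1200, 1200]);


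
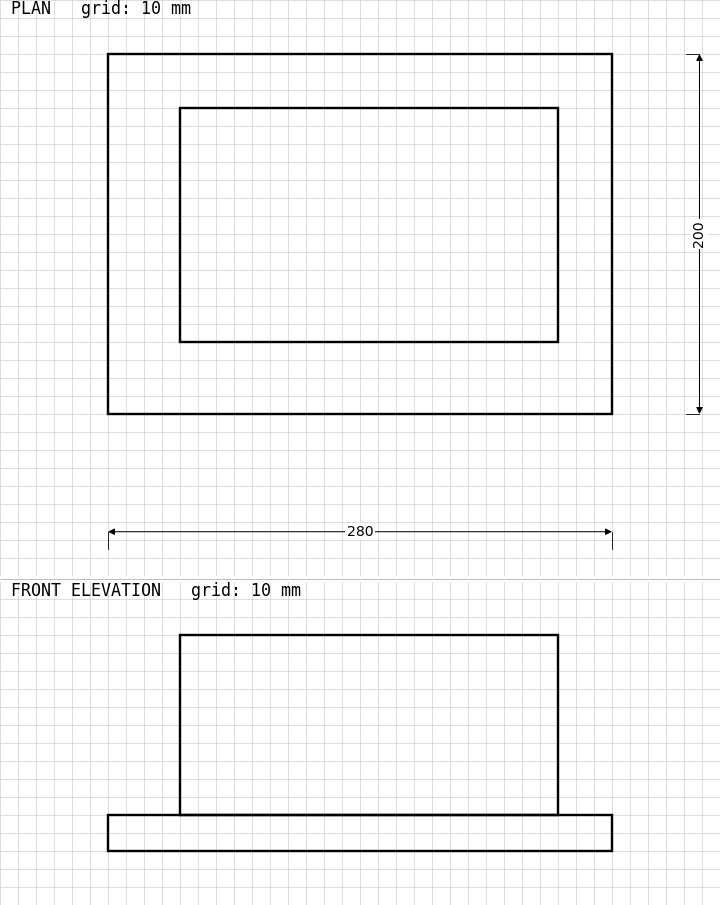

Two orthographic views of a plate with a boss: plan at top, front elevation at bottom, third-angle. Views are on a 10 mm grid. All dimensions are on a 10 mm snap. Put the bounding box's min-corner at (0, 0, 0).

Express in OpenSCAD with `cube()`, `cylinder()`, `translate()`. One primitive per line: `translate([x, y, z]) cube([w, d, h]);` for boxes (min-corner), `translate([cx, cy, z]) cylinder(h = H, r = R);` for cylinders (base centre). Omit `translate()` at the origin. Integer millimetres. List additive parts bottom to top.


cube([280, 200, 20]);
translate([40, 40, 20]) cube([210, 130, 100]);
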